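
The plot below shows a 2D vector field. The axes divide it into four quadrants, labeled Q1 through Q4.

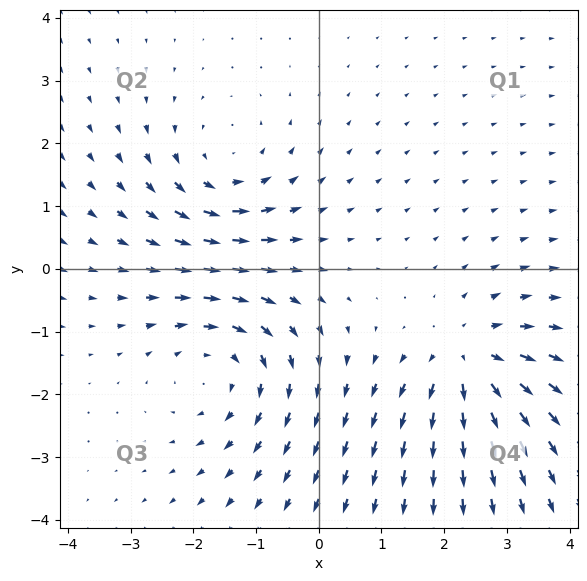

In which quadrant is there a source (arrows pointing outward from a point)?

Q4

The source sits at approximately (2.4, -1.4), which lies in quadrant Q4. The divergence there is about +4, positive as expected for a source.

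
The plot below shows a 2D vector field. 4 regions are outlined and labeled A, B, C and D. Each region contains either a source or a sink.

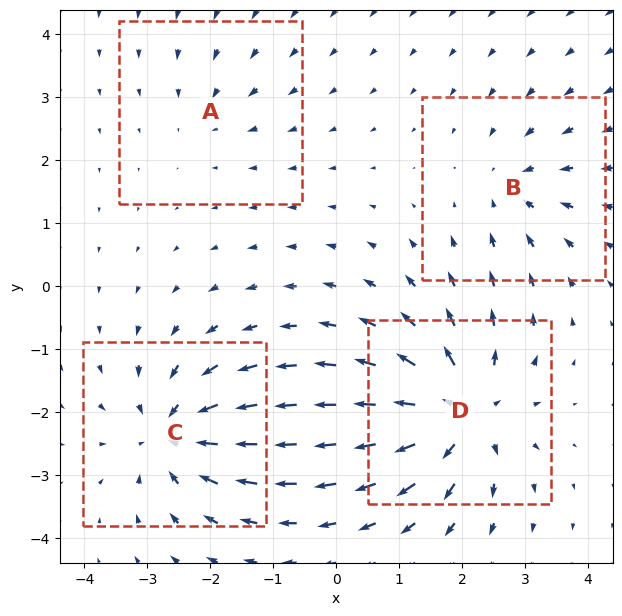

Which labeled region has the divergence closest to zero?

Divergence at each region's feature centre — A: about -2, B: about -4, C: about -6, D: about +8. Region A is closest to zero.

A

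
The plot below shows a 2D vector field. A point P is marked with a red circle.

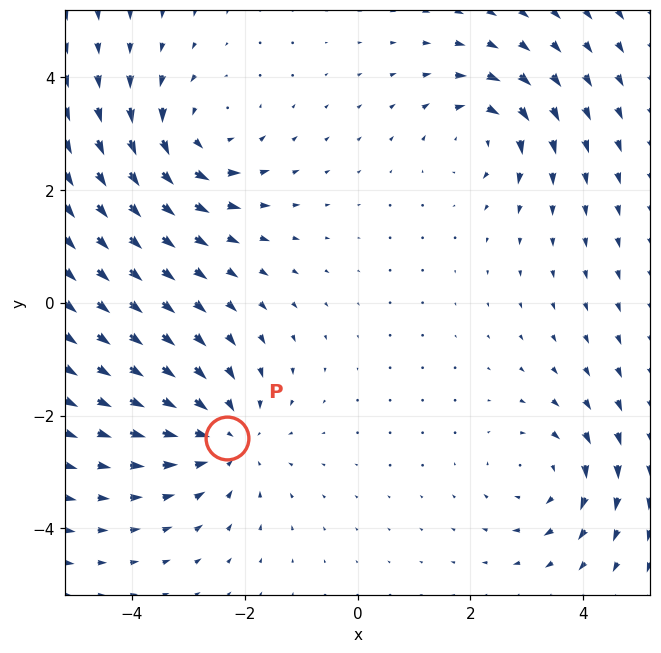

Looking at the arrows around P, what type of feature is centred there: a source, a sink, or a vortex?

sink

At P (-2.3, -2.4) the arrows converge inward. Divergence about -3, curl ≈0 — negative divergence with near-zero curl is a sink.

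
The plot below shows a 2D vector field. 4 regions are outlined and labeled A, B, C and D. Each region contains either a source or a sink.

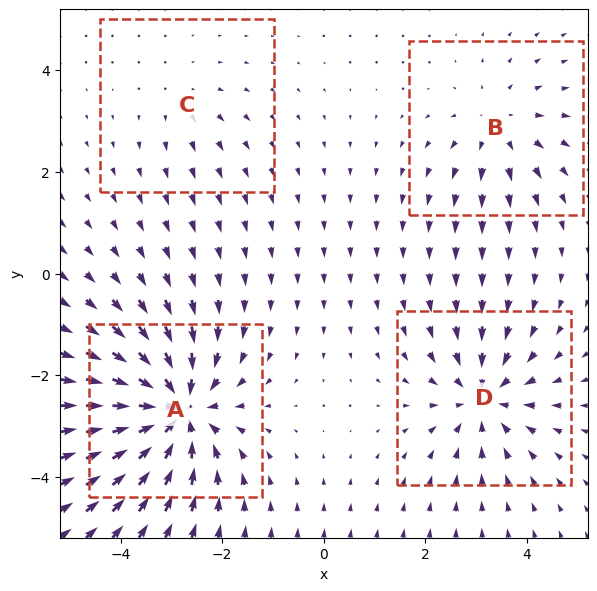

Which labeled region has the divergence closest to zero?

C

Divergence at each region's feature centre — A: about -7, B: about +3, C: about +2, D: about -5. Region C is closest to zero.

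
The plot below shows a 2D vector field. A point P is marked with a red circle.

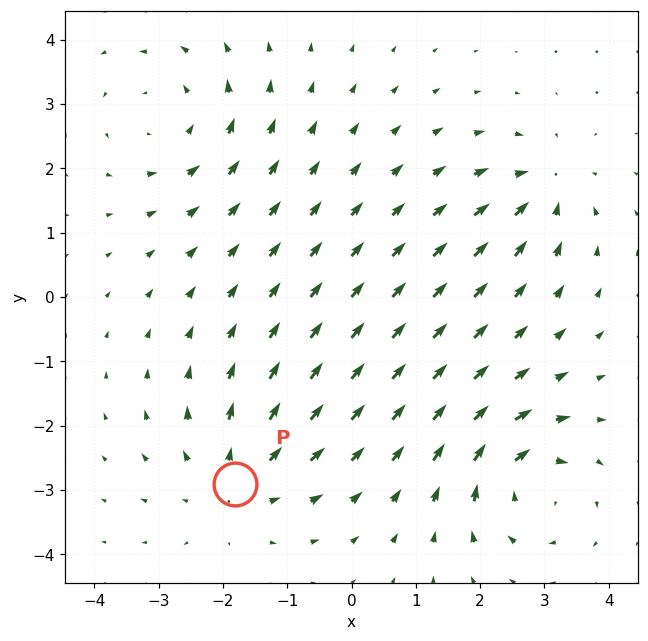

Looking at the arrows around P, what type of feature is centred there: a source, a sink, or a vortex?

source

At P (-1.8, -2.9) the arrows spread outward. Divergence about +4, curl ≈0 — positive divergence with near-zero curl is a source.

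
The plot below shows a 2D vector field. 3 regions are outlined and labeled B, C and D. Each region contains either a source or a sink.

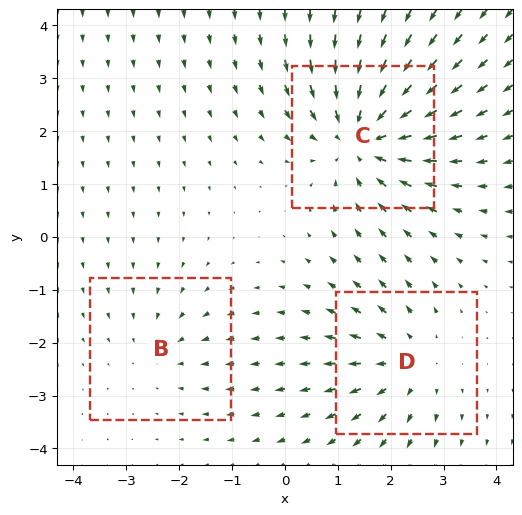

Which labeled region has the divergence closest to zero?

Divergence at each region's feature centre — B: about -2, C: about -5, D: about +3. Region B is closest to zero.

B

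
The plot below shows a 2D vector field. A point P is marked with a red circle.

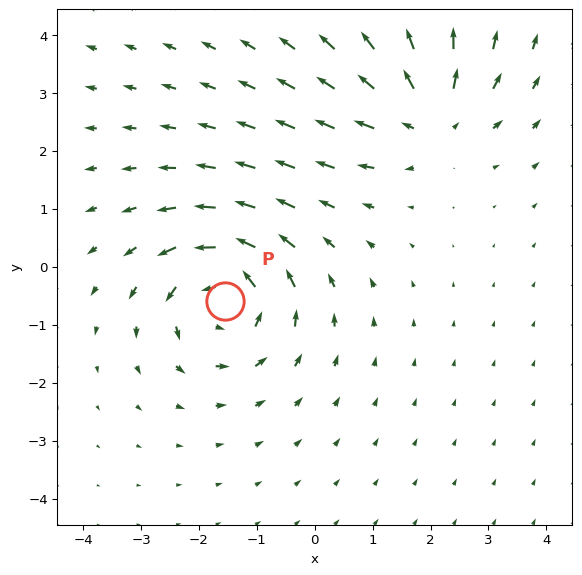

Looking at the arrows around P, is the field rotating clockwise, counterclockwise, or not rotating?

Near P at (-1.5, -0.6) the arrows circulate counterclockwise. The curl (z-component) there is about +4; positive curl means counterclockwise rotation.

counterclockwise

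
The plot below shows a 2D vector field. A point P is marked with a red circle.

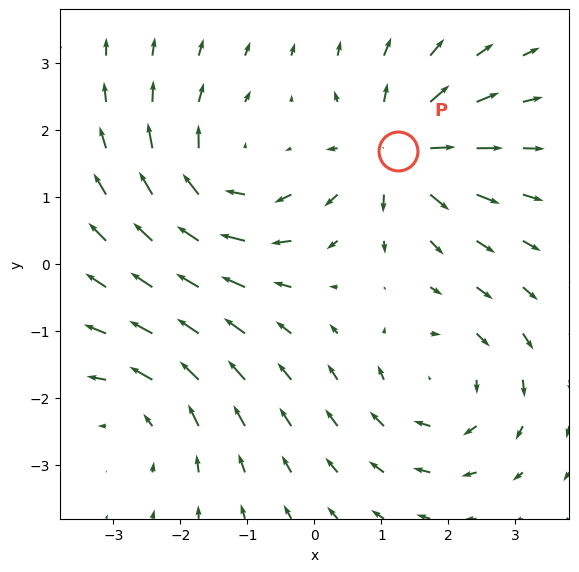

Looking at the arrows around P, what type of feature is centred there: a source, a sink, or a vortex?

source

At P (1.3, 1.7) the arrows spread outward. Divergence about +7, curl ≈0 — positive divergence with near-zero curl is a source.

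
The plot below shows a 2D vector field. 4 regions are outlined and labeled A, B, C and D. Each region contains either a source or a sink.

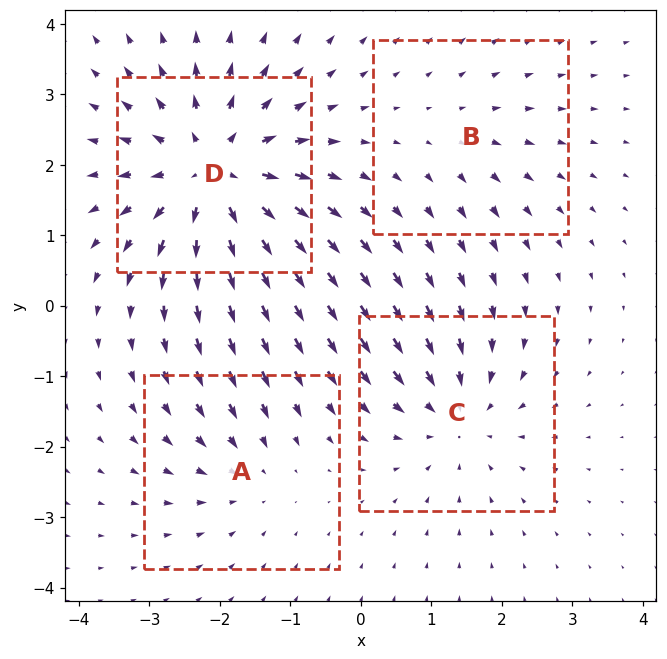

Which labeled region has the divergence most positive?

Divergence at each region's feature centre — A: about -3, B: about +2, C: about -4, D: about +7. Region D is most positive.

D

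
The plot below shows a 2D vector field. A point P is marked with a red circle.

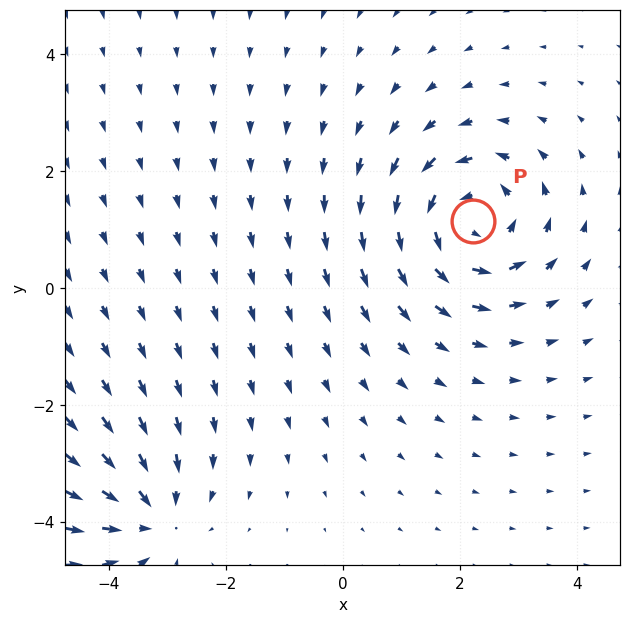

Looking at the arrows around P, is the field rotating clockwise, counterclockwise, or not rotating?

counterclockwise

Near P at (2.2, 1.1) the arrows circulate counterclockwise. The curl (z-component) there is about +5; positive curl means counterclockwise rotation.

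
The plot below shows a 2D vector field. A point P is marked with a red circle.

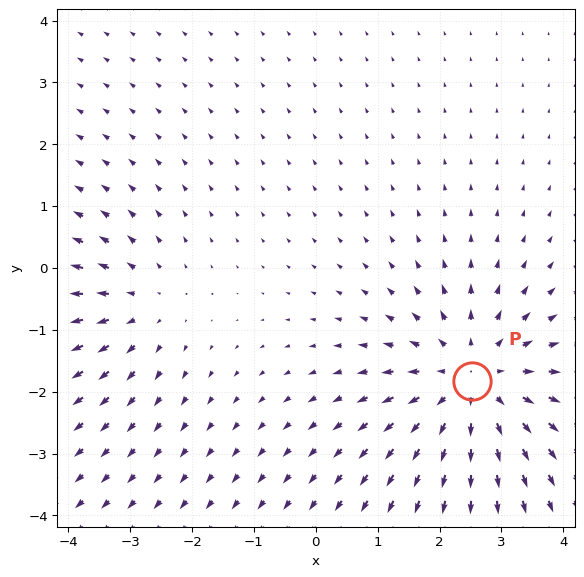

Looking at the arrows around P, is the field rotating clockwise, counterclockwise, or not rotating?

not rotating

Near P at (2.5, -1.8) the arrows show no circulation. The curl there is ≈0.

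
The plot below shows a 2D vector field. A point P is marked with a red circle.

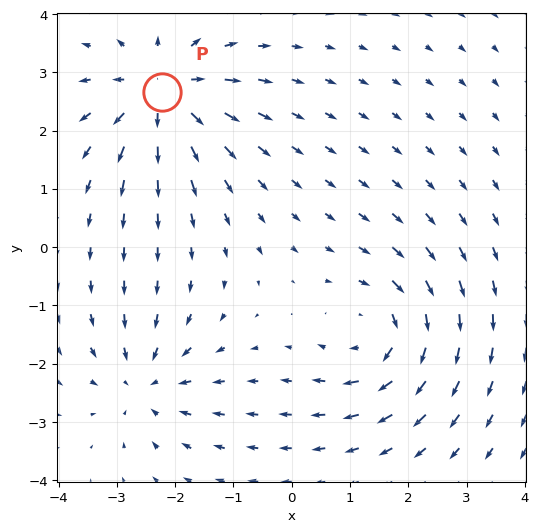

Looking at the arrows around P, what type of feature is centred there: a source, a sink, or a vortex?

At P (-2.2, 2.7) the arrows spread outward. Divergence about +5, curl ≈0 — positive divergence with near-zero curl is a source.

source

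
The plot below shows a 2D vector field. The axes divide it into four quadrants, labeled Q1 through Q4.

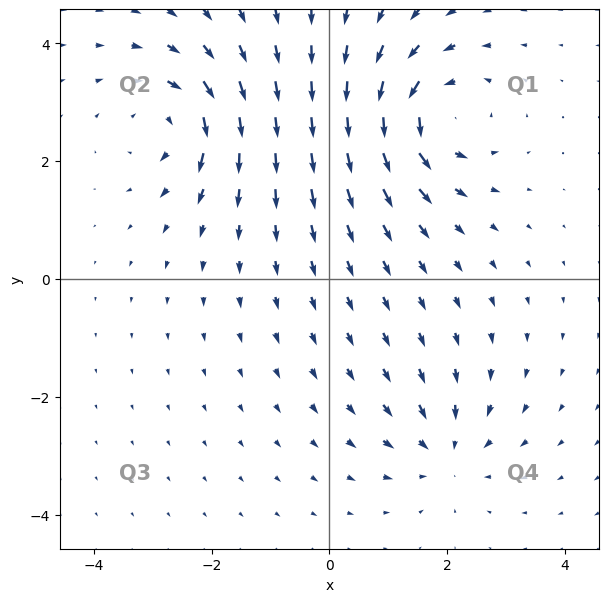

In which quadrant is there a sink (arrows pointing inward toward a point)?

Q4

The sink sits at approximately (2.0, -2.9), which lies in quadrant Q4. The divergence there is about -4, negative as expected for a sink.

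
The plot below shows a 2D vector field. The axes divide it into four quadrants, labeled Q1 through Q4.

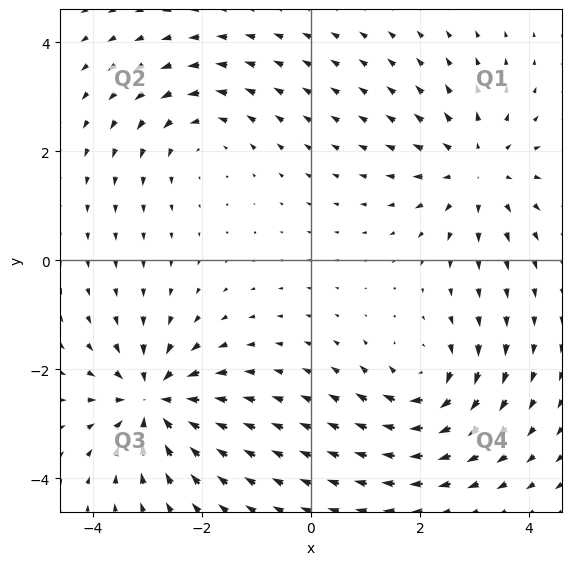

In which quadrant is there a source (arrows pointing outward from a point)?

Q1

The source sits at approximately (3.1, 1.7), which lies in quadrant Q1. The divergence there is about +3, positive as expected for a source.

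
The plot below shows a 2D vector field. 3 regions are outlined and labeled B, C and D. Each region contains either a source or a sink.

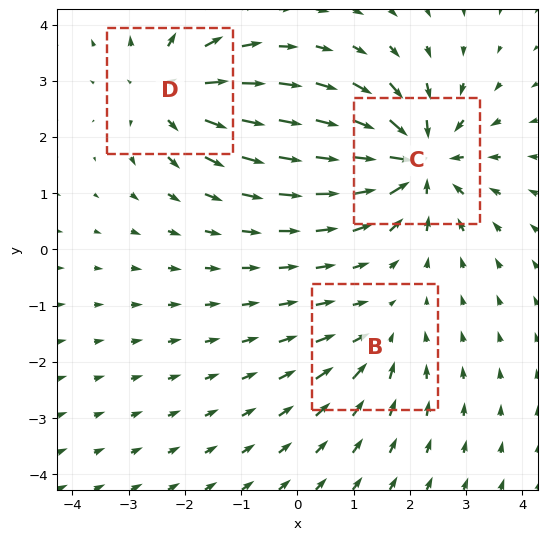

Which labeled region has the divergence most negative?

Divergence at each region's feature centre — B: about -2, C: about -5, D: about +4. Region C is most negative.

C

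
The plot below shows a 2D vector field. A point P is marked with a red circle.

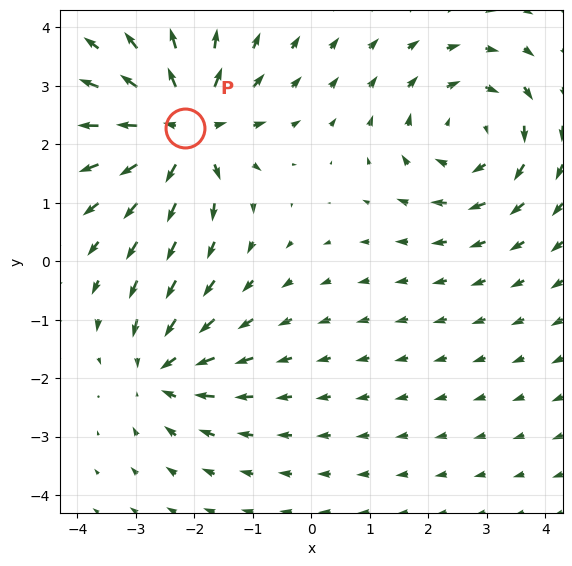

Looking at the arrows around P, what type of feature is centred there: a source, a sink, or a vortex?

source

At P (-2.2, 2.3) the arrows spread outward. Divergence about +6, curl ≈0 — positive divergence with near-zero curl is a source.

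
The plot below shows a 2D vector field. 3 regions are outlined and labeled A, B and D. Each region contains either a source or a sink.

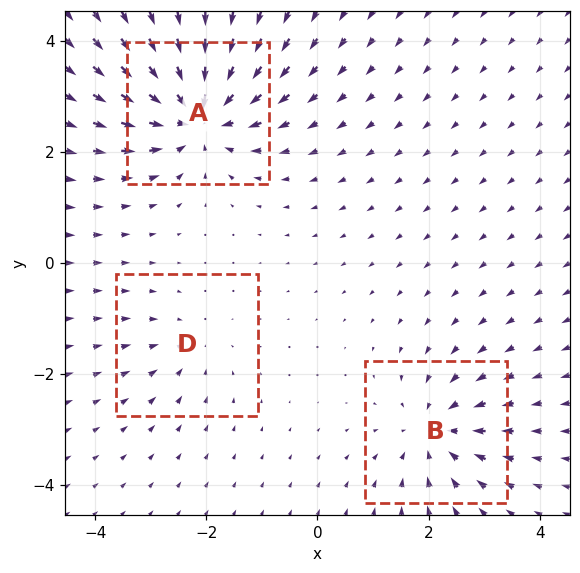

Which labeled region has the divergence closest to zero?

Divergence at each region's feature centre — A: about -6, B: about -4, D: about -2. Region D is closest to zero.

D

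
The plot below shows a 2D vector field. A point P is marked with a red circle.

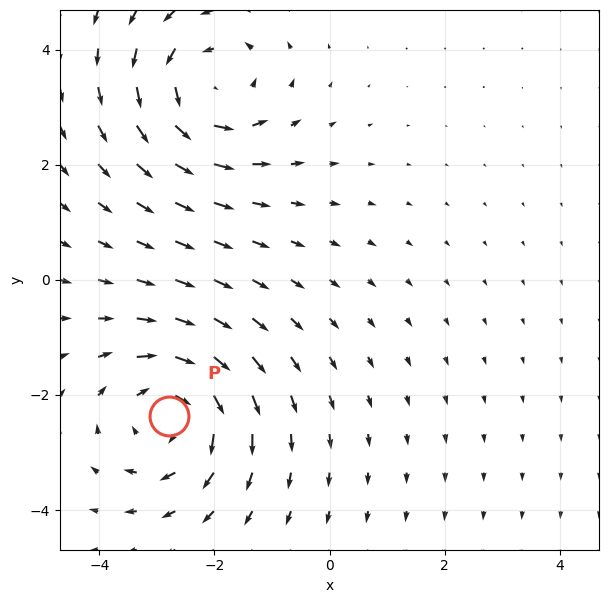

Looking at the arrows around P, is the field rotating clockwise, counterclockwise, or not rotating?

Near P at (-2.8, -2.4) the arrows circulate clockwise. The curl (z-component) there is about -4; negative curl means clockwise rotation.

clockwise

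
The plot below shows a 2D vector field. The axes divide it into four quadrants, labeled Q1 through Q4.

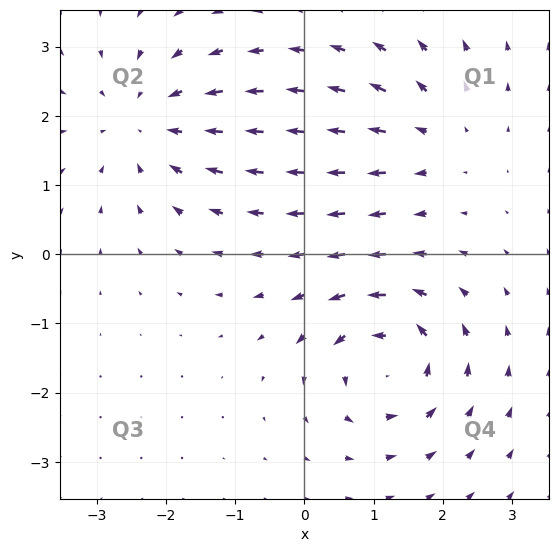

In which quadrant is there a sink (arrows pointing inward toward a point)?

The sink sits at approximately (-2.3, 1.9), which lies in quadrant Q2. The divergence there is about -4, negative as expected for a sink.

Q2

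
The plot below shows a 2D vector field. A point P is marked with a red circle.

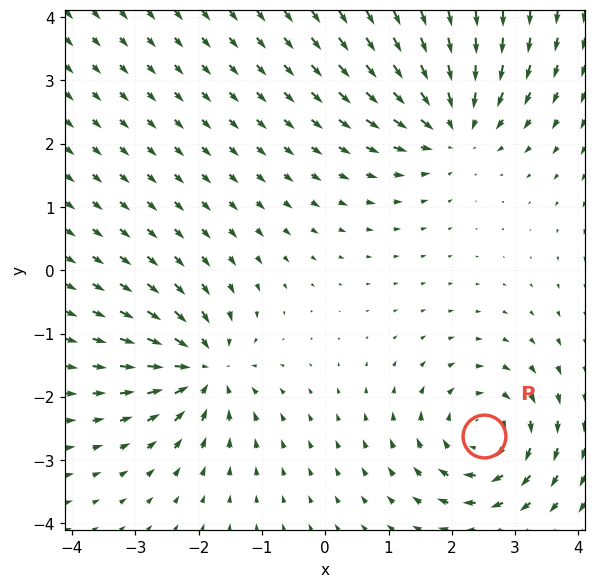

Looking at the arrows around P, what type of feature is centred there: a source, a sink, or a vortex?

vortex

At P (2.5, -2.6) the arrows circulate clockwise. Divergence ≈0, curl about -5 — near-zero divergence with nonzero curl is a vortex.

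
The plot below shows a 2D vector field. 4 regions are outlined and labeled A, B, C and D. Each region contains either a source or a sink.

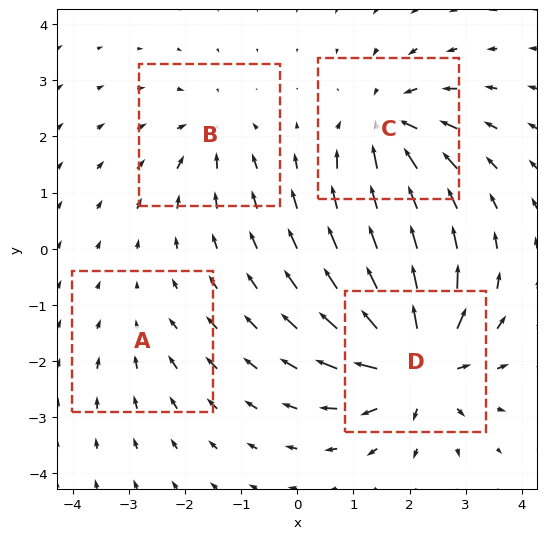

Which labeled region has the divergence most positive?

Divergence at each region's feature centre — A: about -2, B: about -4, C: about -6, D: about +9. Region D is most positive.

D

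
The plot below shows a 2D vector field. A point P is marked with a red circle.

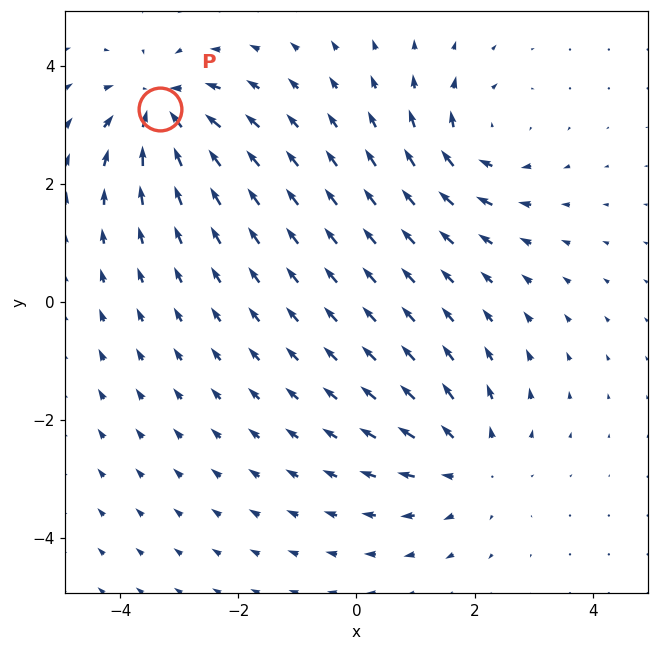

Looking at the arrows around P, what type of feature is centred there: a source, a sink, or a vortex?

At P (-3.3, 3.3) the arrows converge inward. Divergence about -4, curl ≈0 — negative divergence with near-zero curl is a sink.

sink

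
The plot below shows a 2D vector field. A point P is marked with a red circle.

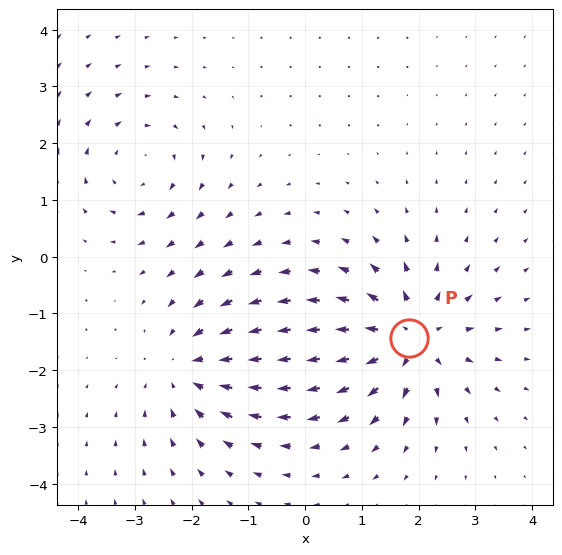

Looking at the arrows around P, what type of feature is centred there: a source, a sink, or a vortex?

source

At P (1.8, -1.4) the arrows spread outward. Divergence about +6, curl ≈0 — positive divergence with near-zero curl is a source.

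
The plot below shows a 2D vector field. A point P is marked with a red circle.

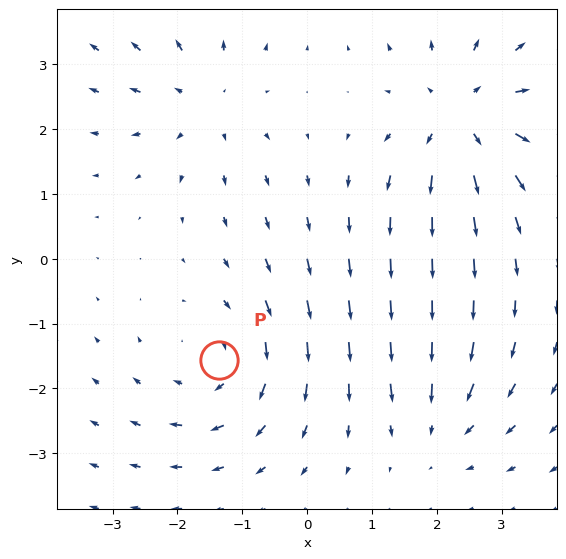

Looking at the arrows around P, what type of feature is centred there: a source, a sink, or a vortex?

vortex

At P (-1.4, -1.6) the arrows circulate clockwise. Divergence ≈0, curl about -4 — near-zero divergence with nonzero curl is a vortex.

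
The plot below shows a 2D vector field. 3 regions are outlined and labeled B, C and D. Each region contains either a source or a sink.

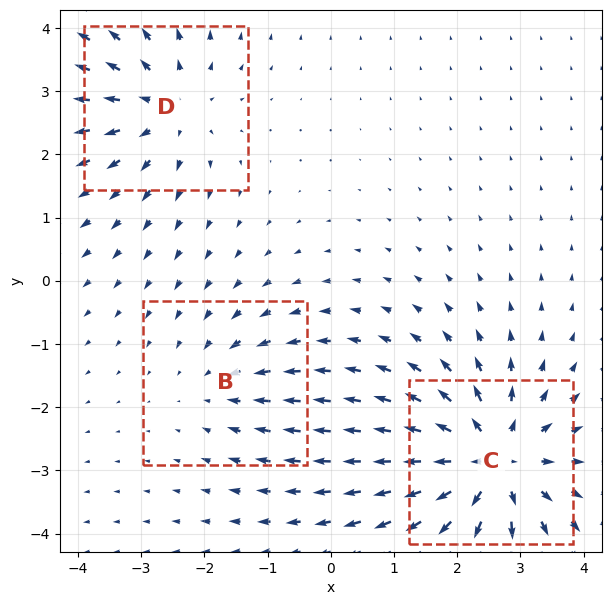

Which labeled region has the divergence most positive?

Divergence at each region's feature centre — B: about -2, C: about +5, D: about +3. Region C is most positive.

C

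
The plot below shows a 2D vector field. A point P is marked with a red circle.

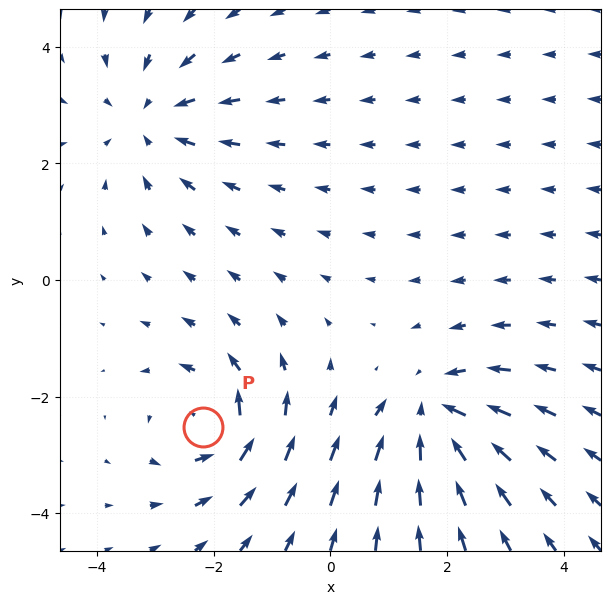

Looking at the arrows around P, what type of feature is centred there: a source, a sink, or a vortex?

vortex

At P (-2.2, -2.5) the arrows circulate counterclockwise. Divergence ≈0, curl about +4 — near-zero divergence with nonzero curl is a vortex.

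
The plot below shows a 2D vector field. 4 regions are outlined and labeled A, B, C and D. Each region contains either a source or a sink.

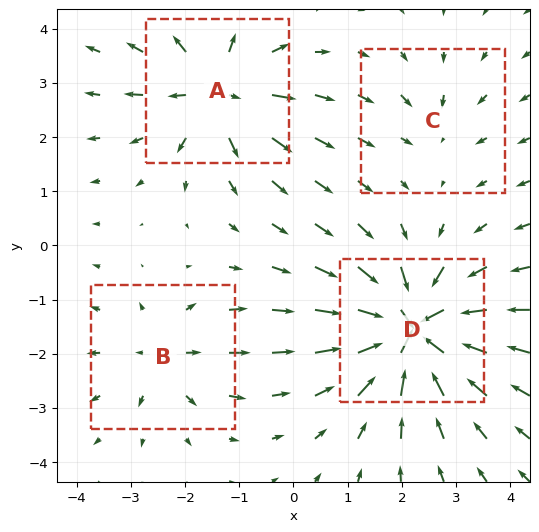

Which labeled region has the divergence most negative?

D

Divergence at each region's feature centre — A: about +6, B: about +4, C: about -2, D: about -8. Region D is most negative.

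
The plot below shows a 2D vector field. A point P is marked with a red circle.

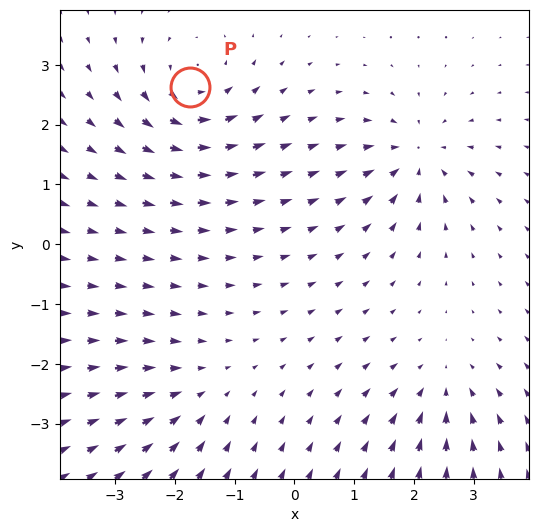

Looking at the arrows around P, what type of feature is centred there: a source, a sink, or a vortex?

At P (-1.7, 2.6) the arrows circulate counterclockwise. Divergence ≈0, curl about +5 — near-zero divergence with nonzero curl is a vortex.

vortex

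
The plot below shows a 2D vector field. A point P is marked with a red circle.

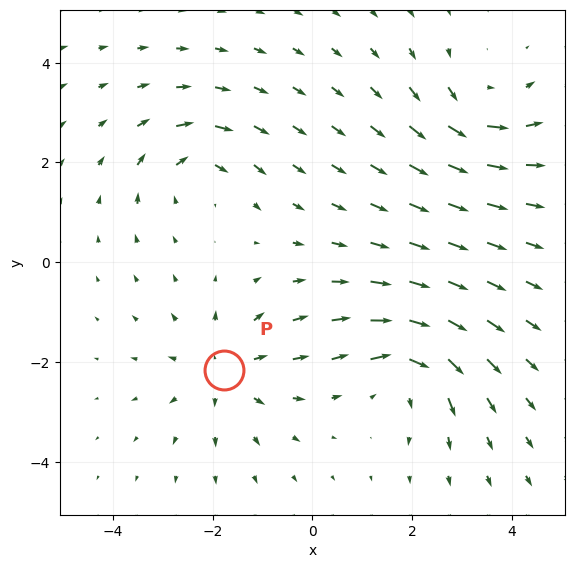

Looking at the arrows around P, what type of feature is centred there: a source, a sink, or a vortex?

At P (-1.8, -2.2) the arrows spread outward. Divergence about +4, curl ≈0 — positive divergence with near-zero curl is a source.

source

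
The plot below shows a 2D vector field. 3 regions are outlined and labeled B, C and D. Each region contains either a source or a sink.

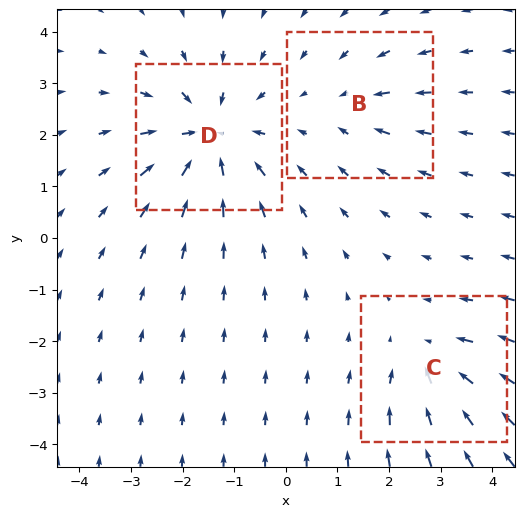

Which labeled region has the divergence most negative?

D

Divergence at each region's feature centre — B: about -2, C: about -3, D: about -5. Region D is most negative.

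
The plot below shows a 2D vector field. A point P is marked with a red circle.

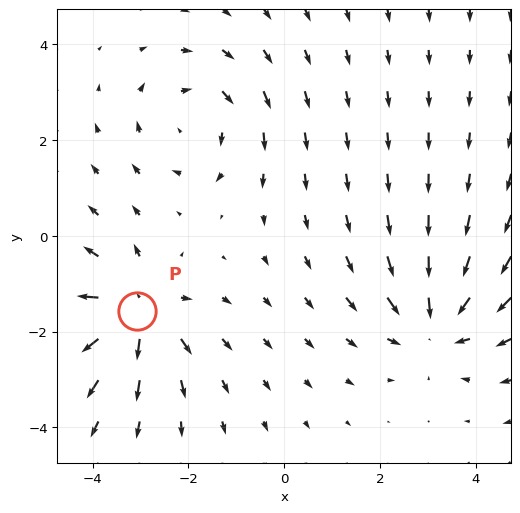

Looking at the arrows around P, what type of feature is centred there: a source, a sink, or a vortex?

source

At P (-3.1, -1.6) the arrows spread outward. Divergence about +6, curl ≈0 — positive divergence with near-zero curl is a source.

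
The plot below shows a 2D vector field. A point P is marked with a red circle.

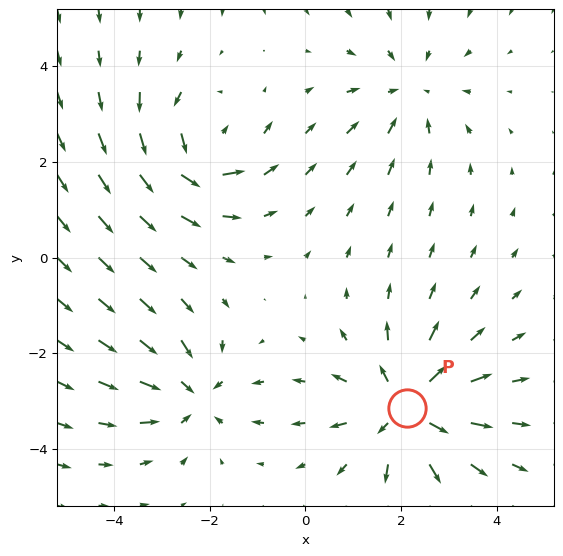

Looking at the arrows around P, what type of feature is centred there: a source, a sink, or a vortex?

At P (2.1, -3.1) the arrows spread outward. Divergence about +5, curl ≈0 — positive divergence with near-zero curl is a source.

source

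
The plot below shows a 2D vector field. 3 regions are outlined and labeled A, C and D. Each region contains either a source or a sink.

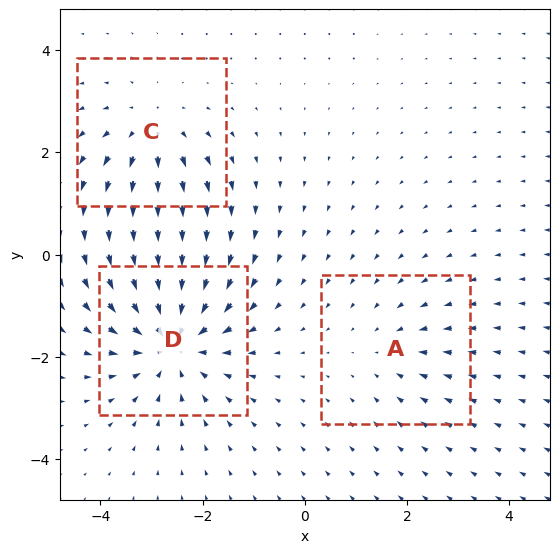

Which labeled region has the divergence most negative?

D

Divergence at each region's feature centre — A: about -2, C: about +3, D: about -5. Region D is most negative.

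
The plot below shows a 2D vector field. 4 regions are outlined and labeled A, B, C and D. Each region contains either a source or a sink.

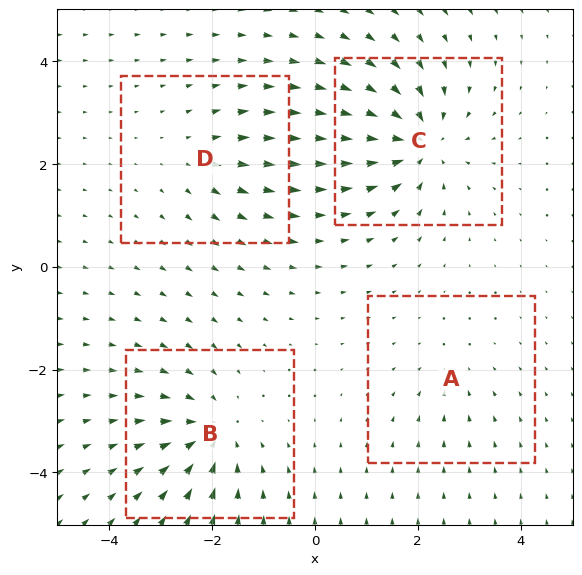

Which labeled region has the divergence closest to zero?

Divergence at each region's feature centre — A: about -2, B: about -6, C: about -7, D: about +3. Region A is closest to zero.

A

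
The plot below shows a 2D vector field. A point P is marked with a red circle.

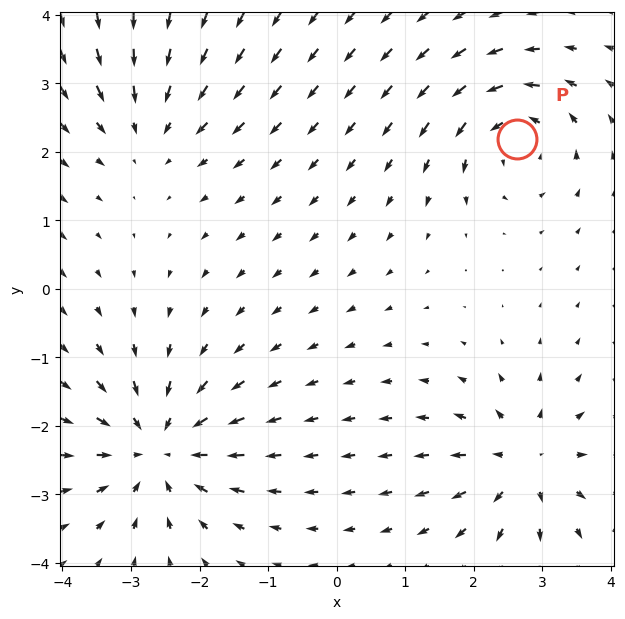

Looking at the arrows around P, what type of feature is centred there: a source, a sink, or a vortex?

At P (2.6, 2.2) the arrows circulate counterclockwise. Divergence ≈0, curl about +4 — near-zero divergence with nonzero curl is a vortex.

vortex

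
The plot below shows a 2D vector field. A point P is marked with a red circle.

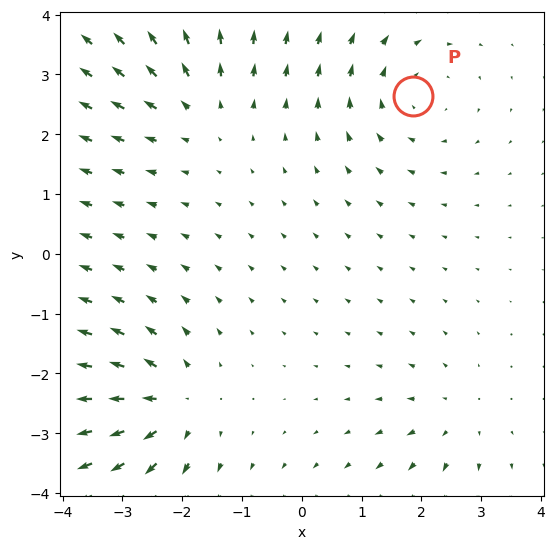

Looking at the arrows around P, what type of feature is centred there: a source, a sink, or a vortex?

At P (1.9, 2.6) the arrows circulate clockwise. Divergence ≈0, curl about -3 — near-zero divergence with nonzero curl is a vortex.

vortex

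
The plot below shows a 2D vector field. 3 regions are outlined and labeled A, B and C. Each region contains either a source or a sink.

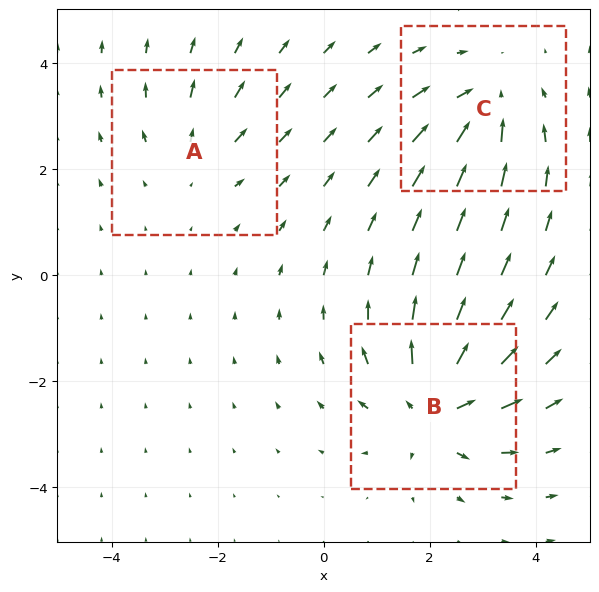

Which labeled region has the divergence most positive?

B

Divergence at each region's feature centre — A: about +2, B: about +5, C: about -3. Region B is most positive.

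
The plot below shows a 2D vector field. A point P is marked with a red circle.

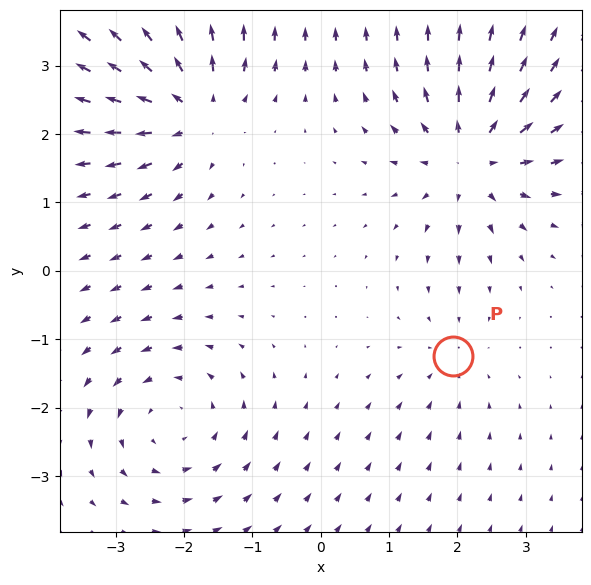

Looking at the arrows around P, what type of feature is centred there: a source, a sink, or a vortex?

sink

At P (1.9, -1.2) the arrows converge inward. Divergence about -3, curl ≈0 — negative divergence with near-zero curl is a sink.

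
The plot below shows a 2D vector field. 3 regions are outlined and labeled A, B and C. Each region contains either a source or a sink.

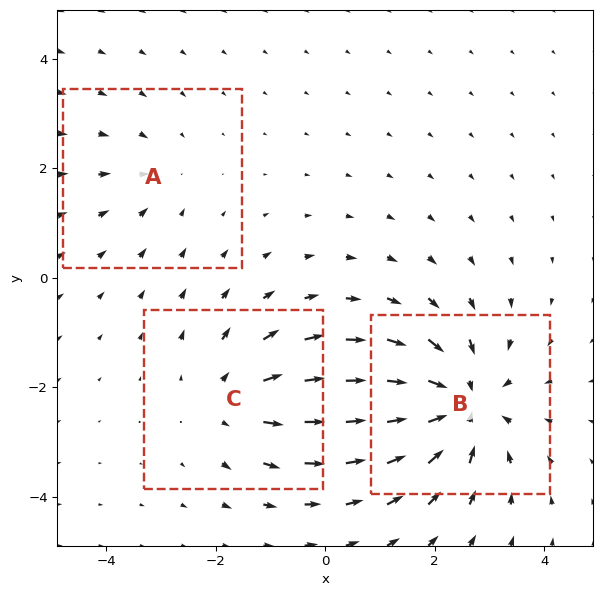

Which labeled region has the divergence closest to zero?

A

Divergence at each region's feature centre — A: about -2, B: about -5, C: about +3. Region A is closest to zero.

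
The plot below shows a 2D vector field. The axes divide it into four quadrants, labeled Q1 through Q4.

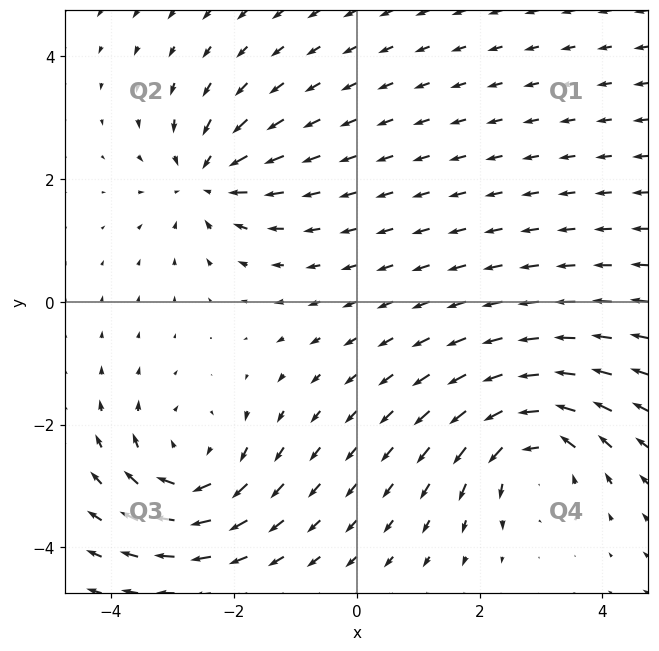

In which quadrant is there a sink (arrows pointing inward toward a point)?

Q2

The sink sits at approximately (-2.4, 2.0), which lies in quadrant Q2. The divergence there is about -4, negative as expected for a sink.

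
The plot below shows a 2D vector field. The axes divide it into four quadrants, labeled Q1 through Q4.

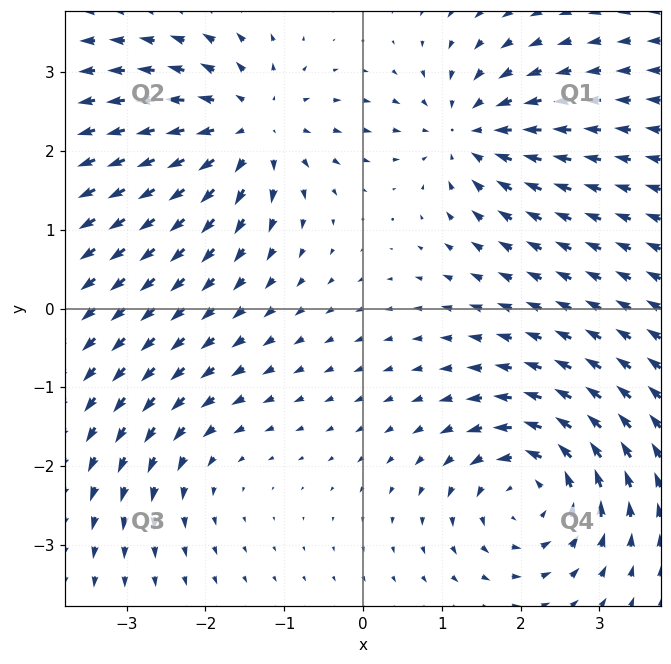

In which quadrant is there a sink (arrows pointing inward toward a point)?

The sink sits at approximately (1.3, 2.2), which lies in quadrant Q1. The divergence there is about -5, negative as expected for a sink.

Q1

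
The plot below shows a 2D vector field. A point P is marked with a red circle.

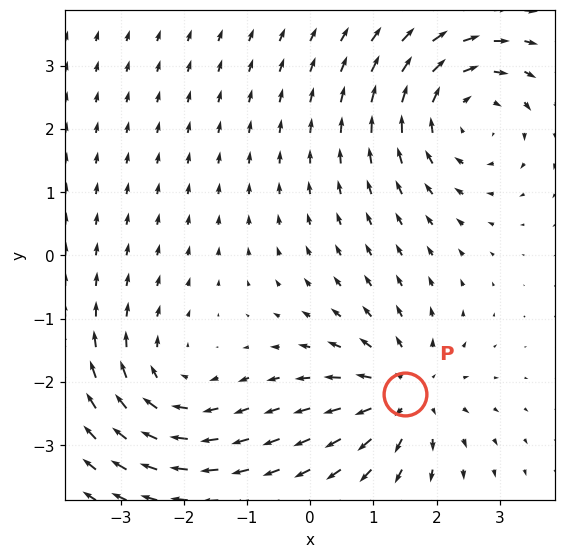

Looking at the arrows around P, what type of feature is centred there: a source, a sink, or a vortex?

source

At P (1.5, -2.2) the arrows spread outward. Divergence about +5, curl ≈0 — positive divergence with near-zero curl is a source.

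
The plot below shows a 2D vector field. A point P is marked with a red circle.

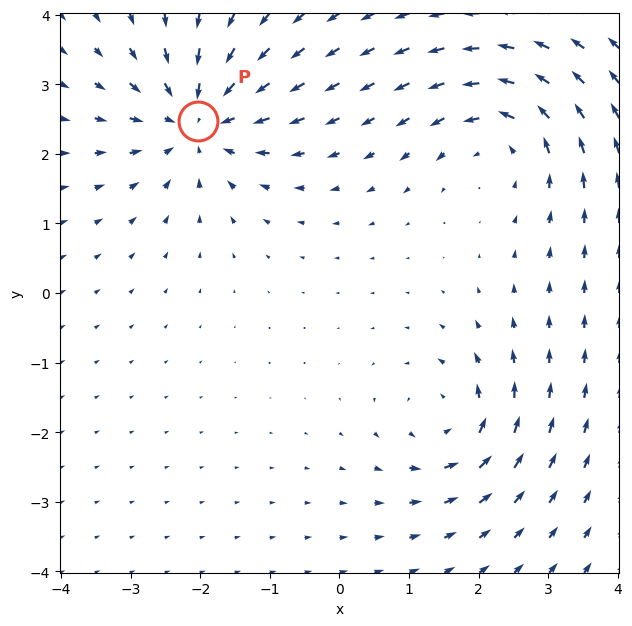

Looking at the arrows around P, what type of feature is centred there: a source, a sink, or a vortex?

sink

At P (-2.0, 2.5) the arrows converge inward. Divergence about -5, curl ≈0 — negative divergence with near-zero curl is a sink.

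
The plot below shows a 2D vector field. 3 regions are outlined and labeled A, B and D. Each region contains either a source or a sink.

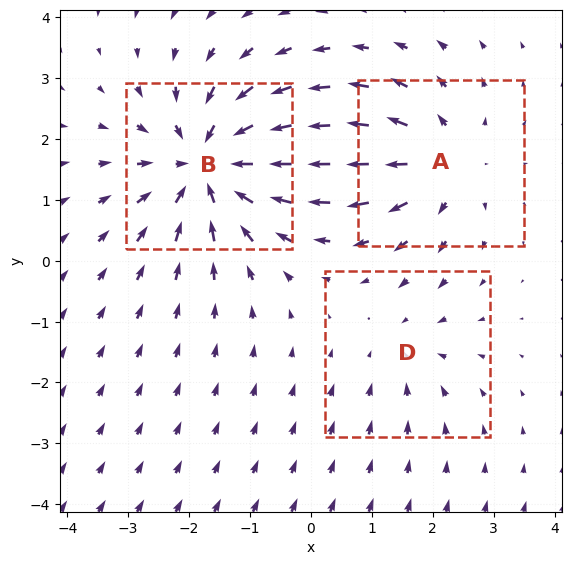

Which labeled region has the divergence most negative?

B

Divergence at each region's feature centre — A: about +3, B: about -5, D: about -2. Region B is most negative.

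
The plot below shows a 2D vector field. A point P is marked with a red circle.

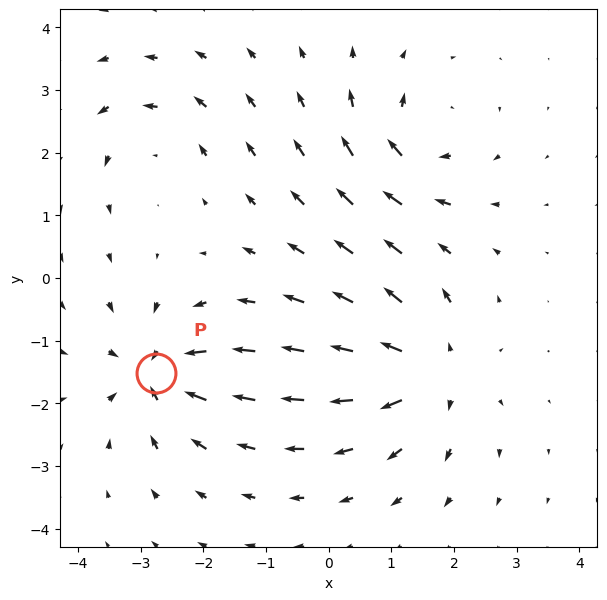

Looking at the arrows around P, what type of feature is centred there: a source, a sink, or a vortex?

At P (-2.8, -1.5) the arrows converge inward. Divergence about -6, curl ≈0 — negative divergence with near-zero curl is a sink.

sink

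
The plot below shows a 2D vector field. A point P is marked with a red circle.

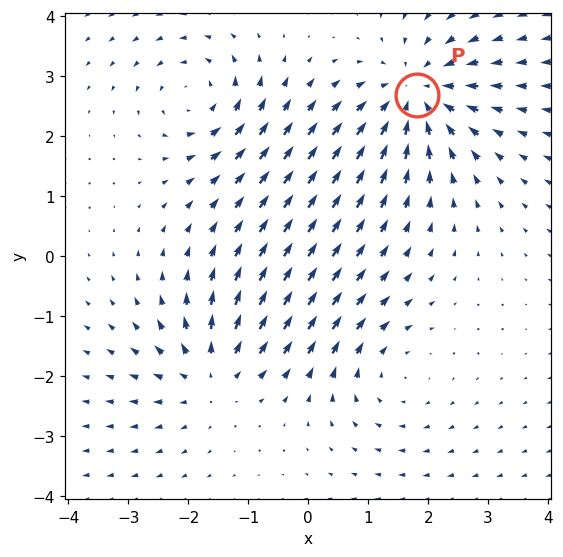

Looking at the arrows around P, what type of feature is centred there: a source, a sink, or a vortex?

sink

At P (1.8, 2.7) the arrows converge inward. Divergence about -4, curl ≈0 — negative divergence with near-zero curl is a sink.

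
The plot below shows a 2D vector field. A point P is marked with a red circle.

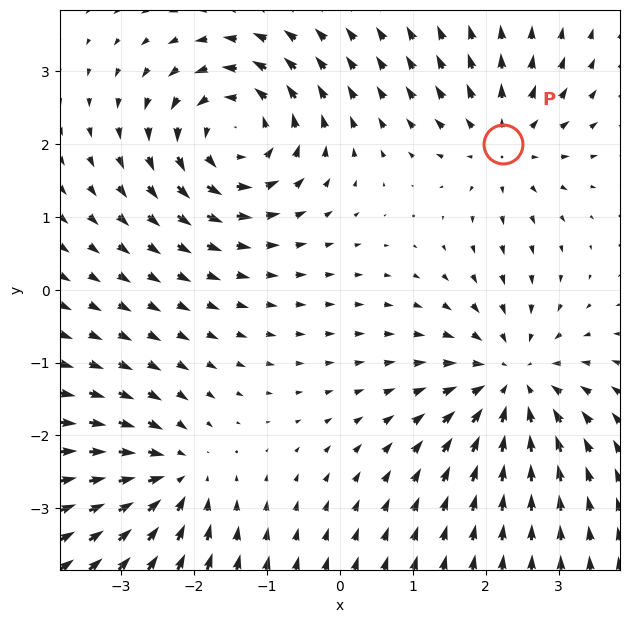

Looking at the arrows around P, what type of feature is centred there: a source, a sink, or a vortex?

source

At P (2.2, 2.0) the arrows spread outward. Divergence about +4, curl ≈0 — positive divergence with near-zero curl is a source.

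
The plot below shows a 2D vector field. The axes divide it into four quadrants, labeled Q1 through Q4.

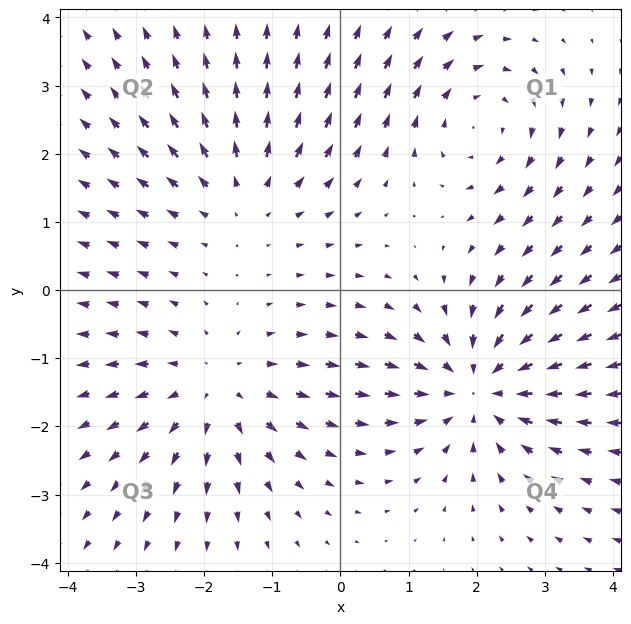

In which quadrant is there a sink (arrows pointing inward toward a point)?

The sink sits at approximately (2.0, -1.4), which lies in quadrant Q4. The divergence there is about -5, negative as expected for a sink.

Q4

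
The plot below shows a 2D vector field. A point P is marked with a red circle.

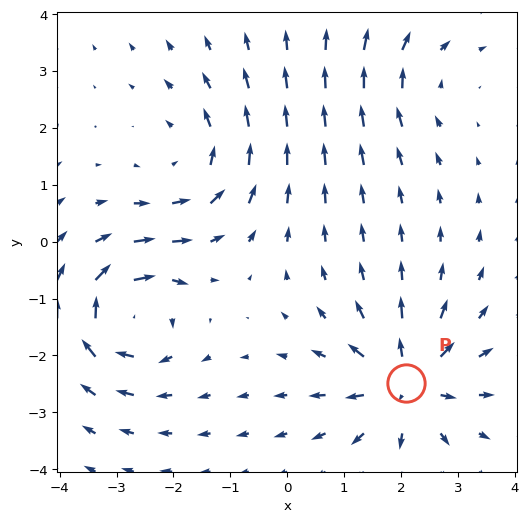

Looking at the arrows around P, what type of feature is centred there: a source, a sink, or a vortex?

source

At P (2.1, -2.5) the arrows spread outward. Divergence about +6, curl ≈0 — positive divergence with near-zero curl is a source.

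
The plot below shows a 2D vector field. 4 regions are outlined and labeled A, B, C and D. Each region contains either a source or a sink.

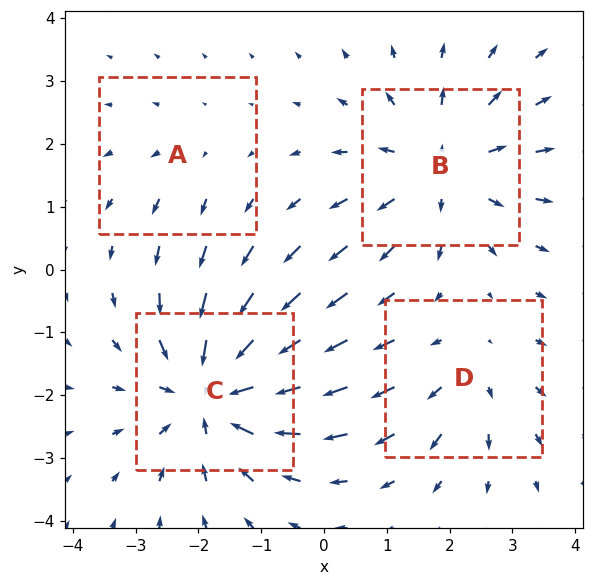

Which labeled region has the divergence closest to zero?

Divergence at each region's feature centre — A: about +2, B: about +5, C: about -6, D: about +3. Region A is closest to zero.

A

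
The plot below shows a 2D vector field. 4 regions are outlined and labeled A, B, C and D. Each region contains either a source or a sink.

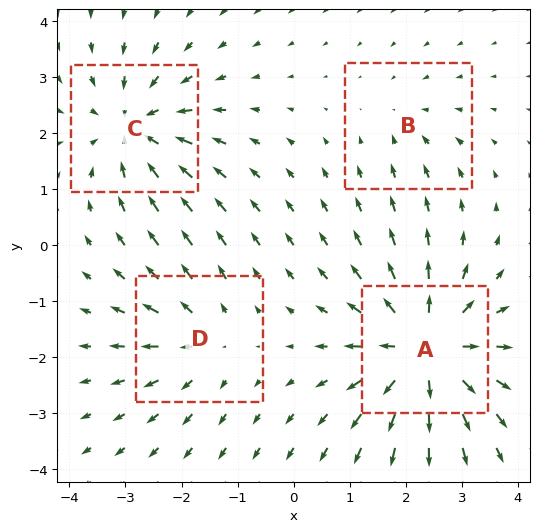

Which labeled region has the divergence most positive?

A

Divergence at each region's feature centre — A: about +7, B: about -2, C: about -5, D: about +3. Region A is most positive.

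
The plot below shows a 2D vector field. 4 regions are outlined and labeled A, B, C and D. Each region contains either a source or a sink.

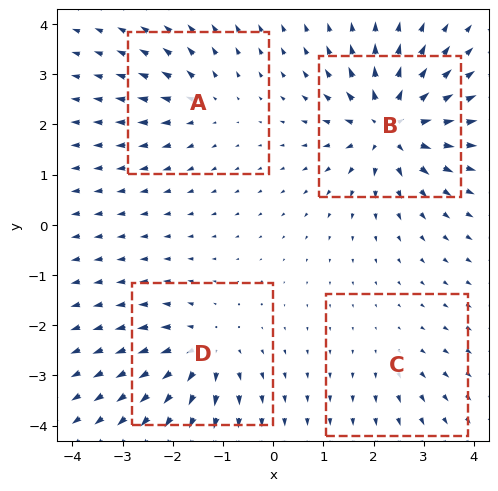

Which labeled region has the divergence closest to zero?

Divergence at each region's feature centre — A: about +4, B: about +9, C: about +2, D: about +6. Region C is closest to zero.

C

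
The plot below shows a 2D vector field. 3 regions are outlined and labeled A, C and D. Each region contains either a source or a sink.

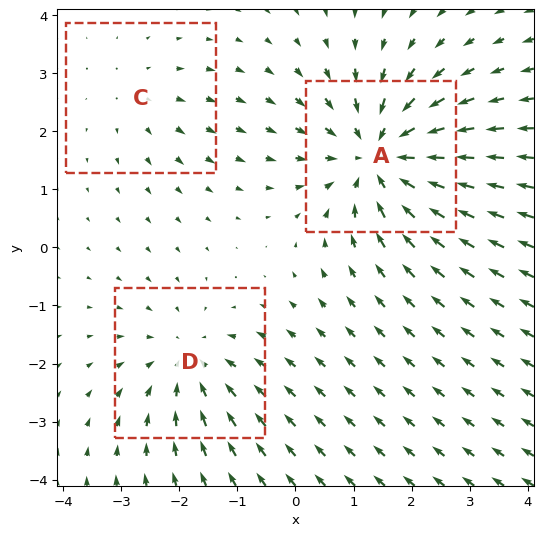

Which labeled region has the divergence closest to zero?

C

Divergence at each region's feature centre — A: about -5, C: about +2, D: about -3. Region C is closest to zero.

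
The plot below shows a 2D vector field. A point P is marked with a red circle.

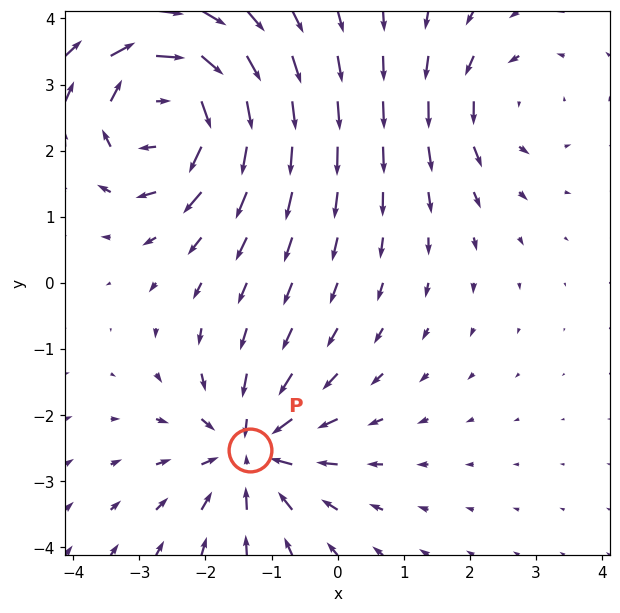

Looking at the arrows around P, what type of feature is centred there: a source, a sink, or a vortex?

sink

At P (-1.3, -2.5) the arrows converge inward. Divergence about -5, curl ≈0 — negative divergence with near-zero curl is a sink.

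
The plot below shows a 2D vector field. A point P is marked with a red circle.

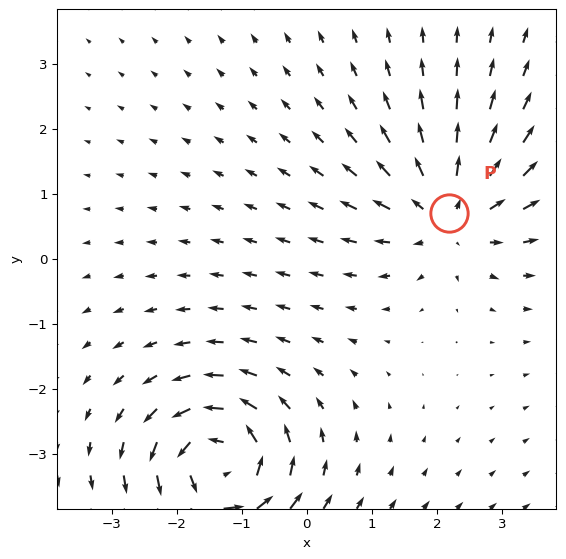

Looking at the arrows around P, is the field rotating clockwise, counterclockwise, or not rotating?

not rotating

Near P at (2.2, 0.7) the arrows show no circulation. The curl there is ≈0.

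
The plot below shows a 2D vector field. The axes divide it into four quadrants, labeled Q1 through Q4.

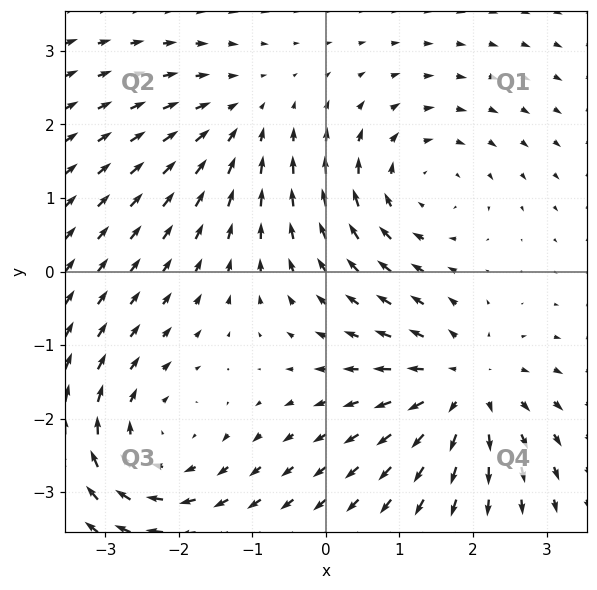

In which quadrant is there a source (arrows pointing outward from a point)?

The source sits at approximately (1.9, -1.6), which lies in quadrant Q4. The divergence there is about +5, positive as expected for a source.

Q4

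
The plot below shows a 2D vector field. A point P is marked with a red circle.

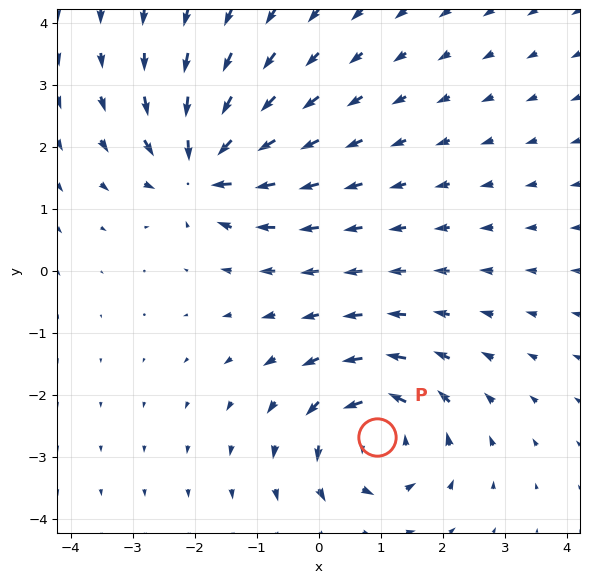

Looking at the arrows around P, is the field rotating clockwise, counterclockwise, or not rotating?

Near P at (0.9, -2.7) the arrows circulate counterclockwise. The curl (z-component) there is about +4; positive curl means counterclockwise rotation.

counterclockwise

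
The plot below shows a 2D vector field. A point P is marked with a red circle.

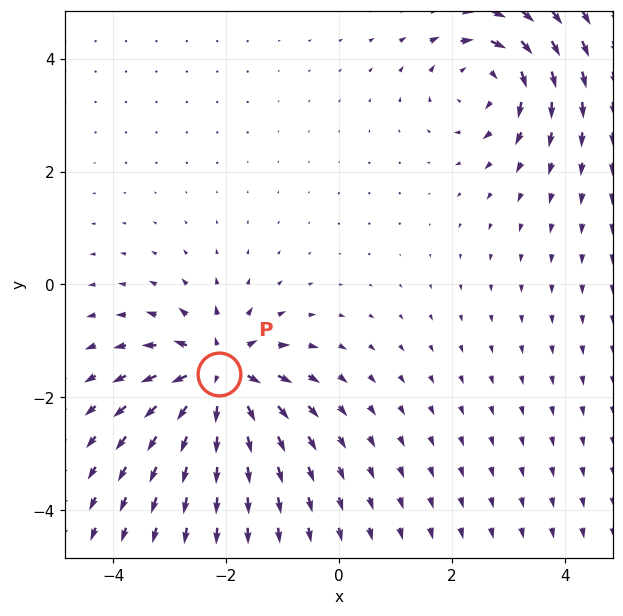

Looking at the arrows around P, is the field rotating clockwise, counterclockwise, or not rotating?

not rotating

Near P at (-2.1, -1.6) the arrows show no circulation. The curl there is ≈0.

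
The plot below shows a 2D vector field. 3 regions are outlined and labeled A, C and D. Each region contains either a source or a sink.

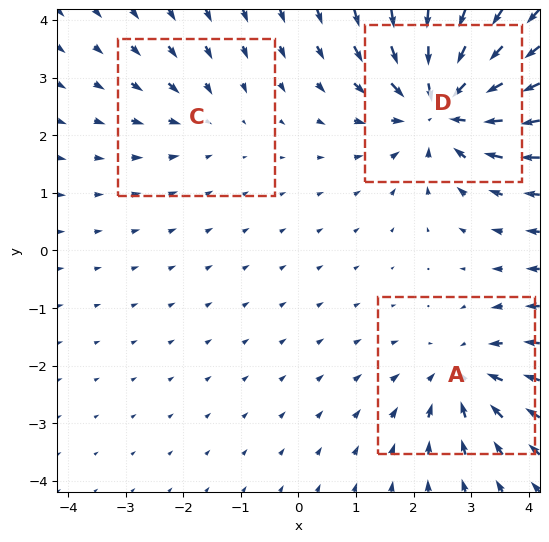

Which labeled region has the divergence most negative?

Divergence at each region's feature centre — A: about -3, C: about -2, D: about -5. Region D is most negative.

D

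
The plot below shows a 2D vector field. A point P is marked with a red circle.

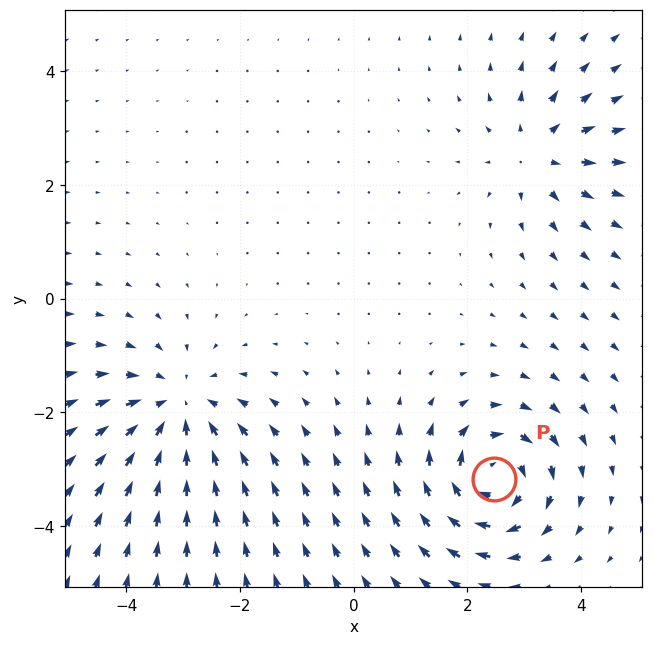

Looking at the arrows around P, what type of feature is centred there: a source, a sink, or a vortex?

vortex

At P (2.5, -3.2) the arrows circulate clockwise. Divergence ≈0, curl about -6 — near-zero divergence with nonzero curl is a vortex.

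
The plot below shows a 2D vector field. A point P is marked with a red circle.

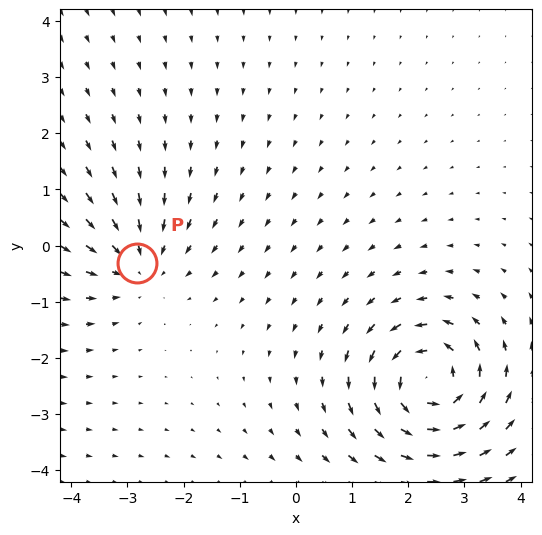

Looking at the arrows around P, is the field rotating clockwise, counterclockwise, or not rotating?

not rotating

Near P at (-2.8, -0.3) the arrows show no circulation. The curl there is ≈0.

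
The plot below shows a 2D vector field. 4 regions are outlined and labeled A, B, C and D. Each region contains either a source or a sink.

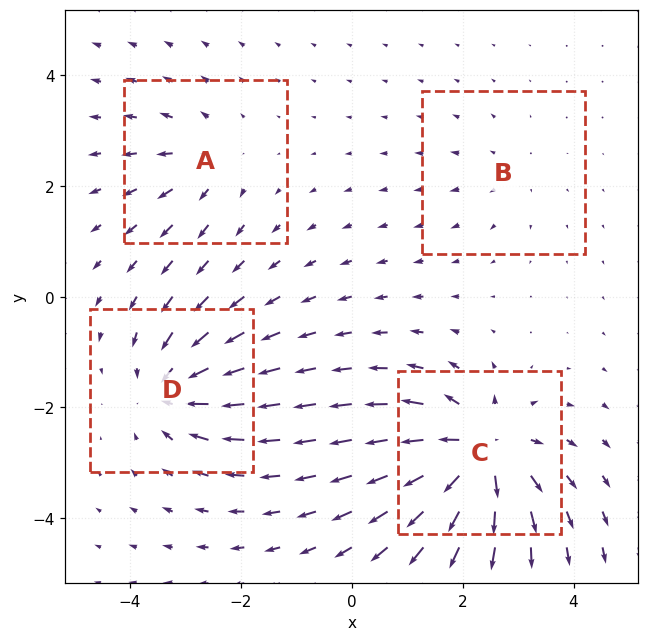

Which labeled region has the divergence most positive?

C

Divergence at each region's feature centre — A: about +4, B: about +2, C: about +8, D: about -6. Region C is most positive.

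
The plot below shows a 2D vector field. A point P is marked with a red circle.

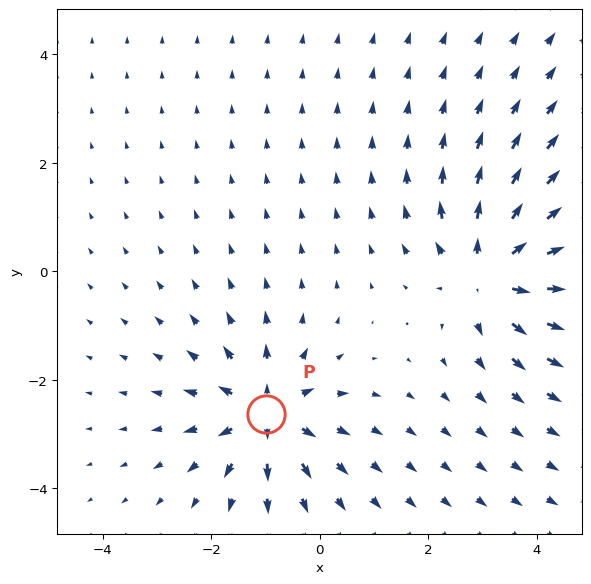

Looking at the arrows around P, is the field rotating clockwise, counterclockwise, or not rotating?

not rotating

Near P at (-1.0, -2.6) the arrows show no circulation. The curl there is ≈0.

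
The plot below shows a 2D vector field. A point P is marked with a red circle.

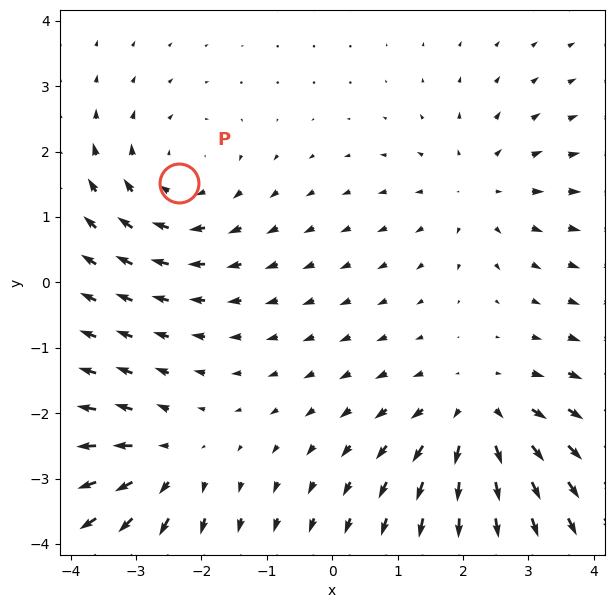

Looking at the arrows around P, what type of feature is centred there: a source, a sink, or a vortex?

At P (-2.3, 1.5) the arrows circulate clockwise. Divergence ≈0, curl about -4 — near-zero divergence with nonzero curl is a vortex.

vortex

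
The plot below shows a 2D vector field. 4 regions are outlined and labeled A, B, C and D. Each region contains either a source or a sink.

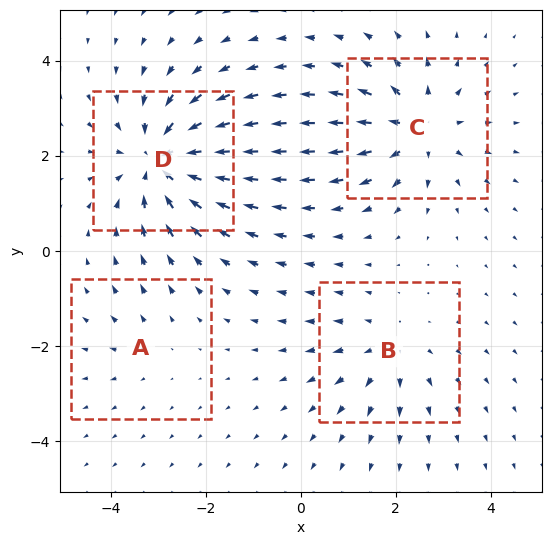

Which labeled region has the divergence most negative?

Divergence at each region's feature centre — A: about +2, B: about +3, C: about +5, D: about -6. Region D is most negative.

D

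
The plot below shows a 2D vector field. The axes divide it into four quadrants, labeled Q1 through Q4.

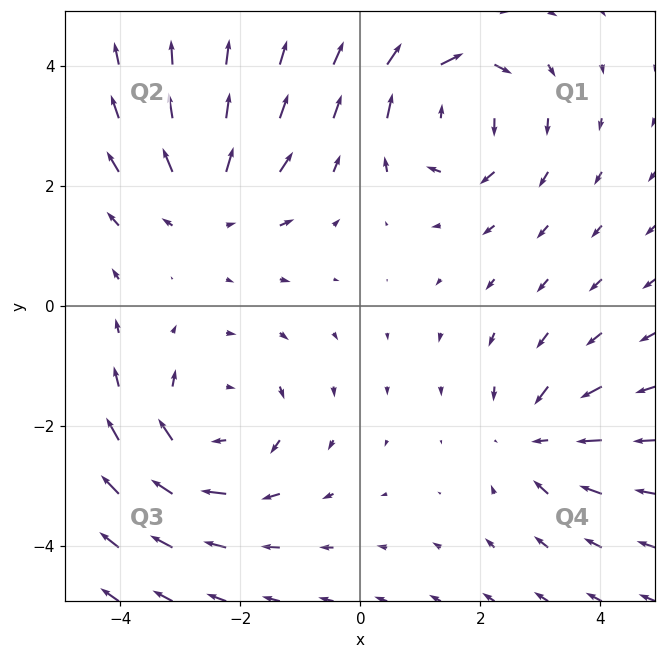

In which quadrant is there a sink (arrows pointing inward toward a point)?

The sink sits at approximately (3.0, -2.2), which lies in quadrant Q4. The divergence there is about -4, negative as expected for a sink.

Q4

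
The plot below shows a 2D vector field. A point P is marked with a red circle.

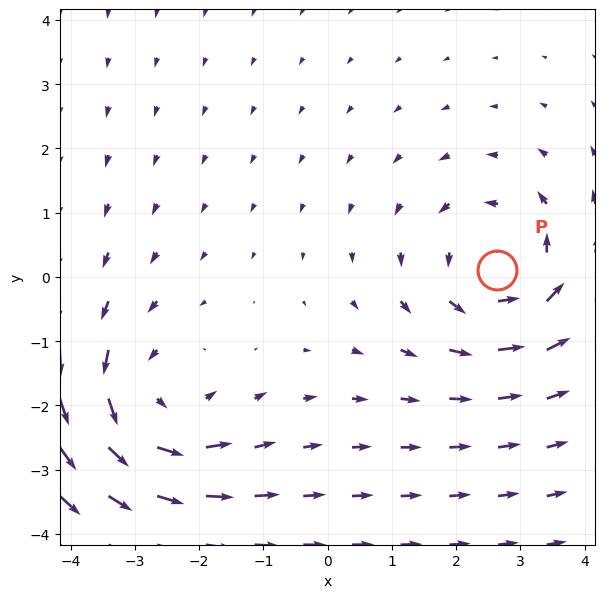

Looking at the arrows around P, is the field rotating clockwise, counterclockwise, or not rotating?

counterclockwise

Near P at (2.6, 0.1) the arrows circulate counterclockwise. The curl (z-component) there is about +3; positive curl means counterclockwise rotation.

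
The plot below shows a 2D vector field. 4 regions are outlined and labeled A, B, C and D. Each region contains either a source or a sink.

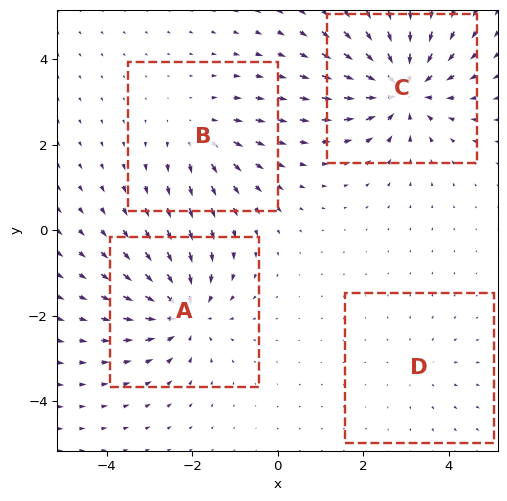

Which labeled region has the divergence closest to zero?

D

Divergence at each region's feature centre — A: about -6, B: about +3, C: about -7, D: about +2. Region D is closest to zero.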